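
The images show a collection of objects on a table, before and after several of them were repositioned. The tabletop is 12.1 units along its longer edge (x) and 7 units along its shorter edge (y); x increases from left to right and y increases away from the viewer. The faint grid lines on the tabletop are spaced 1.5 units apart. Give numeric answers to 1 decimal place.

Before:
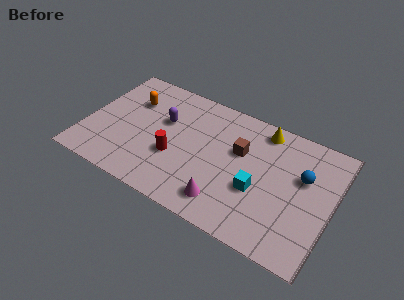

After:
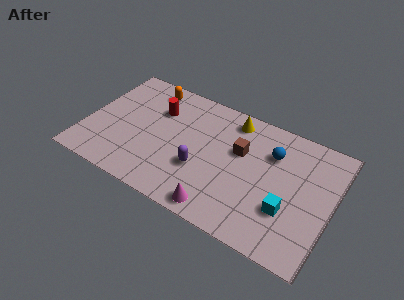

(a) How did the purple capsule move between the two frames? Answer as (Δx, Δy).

(2.1, -1.9)

From the two frames, the purple capsule sits at roughly (3.7, 4.4) before and (5.8, 2.5) after.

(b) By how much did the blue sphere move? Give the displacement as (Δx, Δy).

(-1.6, 0.6)

From the two frames, the blue sphere sits at roughly (10.6, 4.4) before and (9.0, 5.0) after.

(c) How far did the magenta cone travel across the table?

0.5

The magenta cone moved from about (7.2, 1.3) to (7.0, 0.8), a distance of √(0.2² + 0.5²) ≈ 0.5.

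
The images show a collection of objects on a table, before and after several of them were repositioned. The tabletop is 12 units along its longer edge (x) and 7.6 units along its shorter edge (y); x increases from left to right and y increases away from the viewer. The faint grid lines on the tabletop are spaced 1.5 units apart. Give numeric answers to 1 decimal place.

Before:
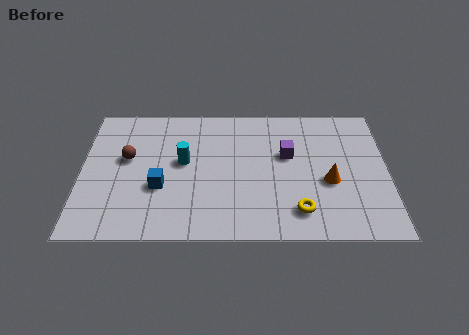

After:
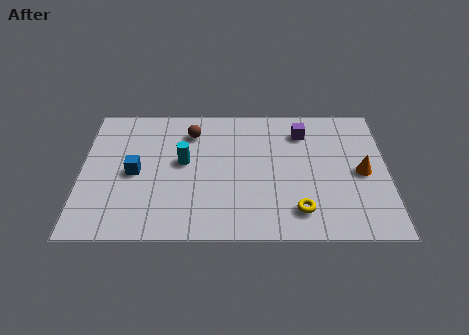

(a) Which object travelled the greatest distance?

the brown sphere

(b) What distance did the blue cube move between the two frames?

1.3

From (3.1, 2.8) to (2.1, 3.6), the blue cube covered √(1.0² + 0.8²) ≈ 1.3 units.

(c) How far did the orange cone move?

1.4

The orange cone was near (9.7, 3.1) before and (11.0, 3.6) after, so it travelled √(1.3² + 0.5²) ≈ 1.4 units.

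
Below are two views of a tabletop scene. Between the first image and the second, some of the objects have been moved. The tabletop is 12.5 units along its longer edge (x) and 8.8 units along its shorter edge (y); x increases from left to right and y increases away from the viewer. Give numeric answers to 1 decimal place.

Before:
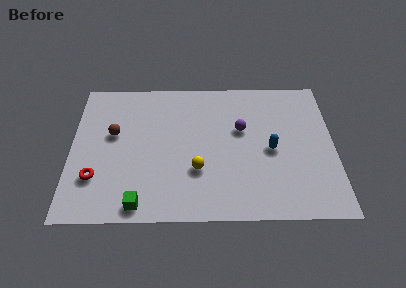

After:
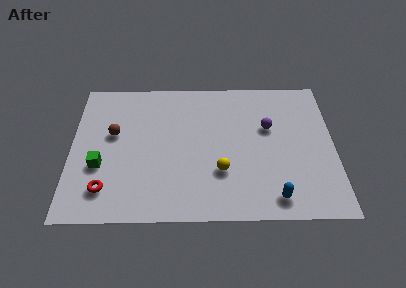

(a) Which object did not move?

the brown sphere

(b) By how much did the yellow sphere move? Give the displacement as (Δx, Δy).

(1.1, -0.1)

The yellow sphere started near (6.0, 2.9) and ended near (7.1, 2.8).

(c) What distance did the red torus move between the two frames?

0.9

The red torus moved from about (1.2, 2.5) to (1.7, 1.8), a distance of √(0.5² + 0.7²) ≈ 0.9.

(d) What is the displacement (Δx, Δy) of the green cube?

(-1.9, 2.3)

The green cube was at about (3.3, 0.9) and moved to about (1.4, 3.2).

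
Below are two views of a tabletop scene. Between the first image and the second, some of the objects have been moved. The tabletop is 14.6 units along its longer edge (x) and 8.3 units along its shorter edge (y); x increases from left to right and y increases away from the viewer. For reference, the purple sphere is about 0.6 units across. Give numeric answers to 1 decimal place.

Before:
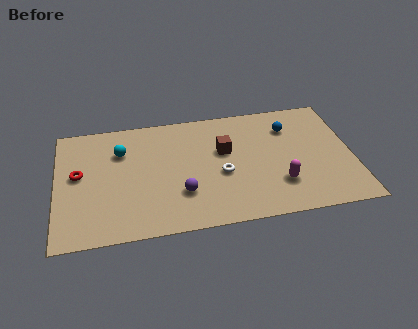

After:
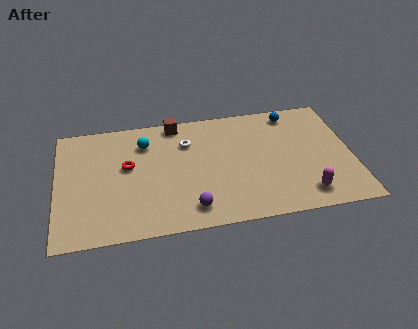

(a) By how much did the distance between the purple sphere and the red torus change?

-0.9

Before: roughly 5.4 units apart; after: 4.5. That's 0.9 units closer together.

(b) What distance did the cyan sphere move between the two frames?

1.3

The cyan sphere was near (3.2, 5.9) before and (4.4, 6.3) after, so it travelled √(1.2² + 0.4²) ≈ 1.3 units.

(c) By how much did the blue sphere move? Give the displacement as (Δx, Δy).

(0.2, 1.0)

The blue sphere started near (11.6, 6.2) and ended near (11.8, 7.2).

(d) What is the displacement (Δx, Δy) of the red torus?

(2.4, 0.2)

The red torus was at about (1.1, 4.6) and moved to about (3.5, 4.8).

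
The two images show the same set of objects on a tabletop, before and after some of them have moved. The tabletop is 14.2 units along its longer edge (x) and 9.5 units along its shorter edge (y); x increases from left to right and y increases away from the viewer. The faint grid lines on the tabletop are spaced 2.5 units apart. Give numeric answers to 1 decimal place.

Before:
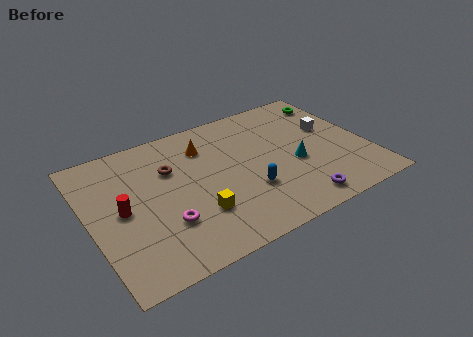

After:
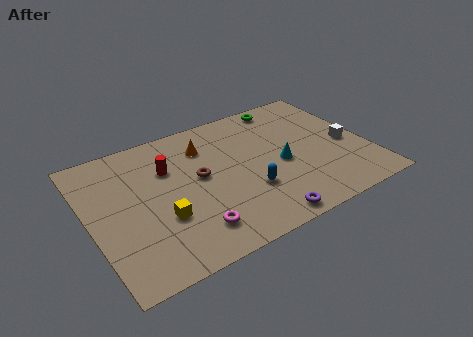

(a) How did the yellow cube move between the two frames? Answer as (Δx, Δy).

(-1.7, 0.5)

From the two frames, the yellow cube sits at roughly (5.1, 2.8) before and (3.4, 3.3) after.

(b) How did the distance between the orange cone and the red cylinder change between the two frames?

-3.1

Before: roughly 5.2 units apart; after: 2.1. That's 3.1 units closer together.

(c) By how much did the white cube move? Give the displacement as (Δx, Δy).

(0.6, -1.5)

The white cube was at about (12.6, 5.7) and moved to about (13.2, 4.2).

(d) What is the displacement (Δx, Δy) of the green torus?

(-2.5, 0.7)

The green torus started near (13.2, 7.8) and ended near (10.7, 8.5).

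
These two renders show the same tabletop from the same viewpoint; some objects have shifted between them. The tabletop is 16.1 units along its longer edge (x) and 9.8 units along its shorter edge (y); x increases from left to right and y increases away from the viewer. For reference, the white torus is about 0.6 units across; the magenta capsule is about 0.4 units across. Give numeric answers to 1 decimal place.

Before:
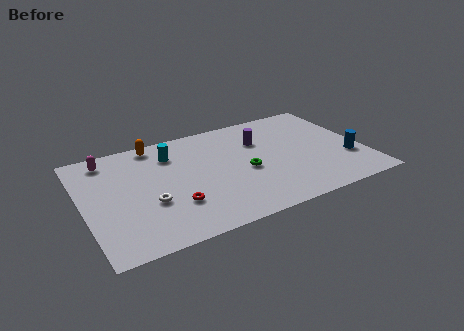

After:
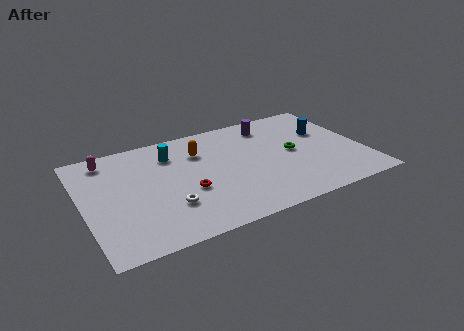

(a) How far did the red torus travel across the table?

1.3

The red torus moved from about (4.9, 2.9) to (5.8, 3.8), a distance of √(0.9² + 0.9²) ≈ 1.3.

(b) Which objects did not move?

the cyan cylinder and the magenta capsule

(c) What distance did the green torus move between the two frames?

3.0

The green torus was near (9.2, 4.3) before and (12.1, 5.0) after, so it travelled √(2.9² + 0.7²) ≈ 3.0 units.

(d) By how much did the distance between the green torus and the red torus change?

+1.9

Before: roughly 4.5 units apart; after: 6.4. That's 1.9 units further apart.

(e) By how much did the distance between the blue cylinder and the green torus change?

-3.5

Before: roughly 6.0 units apart; after: 2.5. That's 3.5 units closer together.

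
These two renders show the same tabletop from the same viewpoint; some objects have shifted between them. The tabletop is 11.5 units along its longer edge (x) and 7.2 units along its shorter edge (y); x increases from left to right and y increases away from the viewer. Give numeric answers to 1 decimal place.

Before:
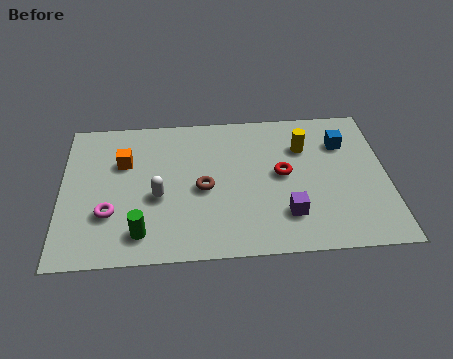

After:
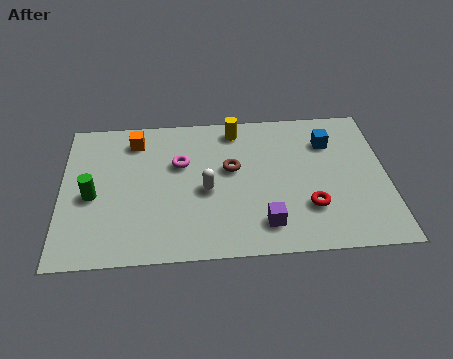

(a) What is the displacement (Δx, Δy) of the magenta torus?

(2.5, 2.3)

The magenta torus was at about (1.7, 2.3) and moved to about (4.2, 4.6).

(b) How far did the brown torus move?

1.3

The brown torus was near (5.0, 3.3) before and (6.0, 4.2) after, so it travelled √(1.0² + 0.9²) ≈ 1.3 units.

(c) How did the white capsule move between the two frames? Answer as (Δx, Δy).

(1.7, 0.2)

The white capsule started near (3.4, 3.0) and ended near (5.1, 3.2).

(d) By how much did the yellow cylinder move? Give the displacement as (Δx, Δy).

(-2.4, 1.1)

The yellow cylinder was at about (8.6, 5.1) and moved to about (6.2, 6.2).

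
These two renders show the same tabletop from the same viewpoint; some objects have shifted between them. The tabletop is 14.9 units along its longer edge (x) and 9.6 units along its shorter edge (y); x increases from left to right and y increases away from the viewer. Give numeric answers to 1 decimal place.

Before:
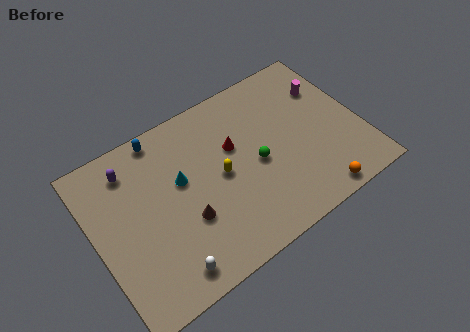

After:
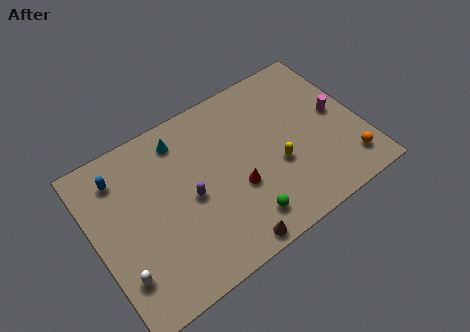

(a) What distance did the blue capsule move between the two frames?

2.7

The blue capsule was near (4.3, 8.7) before and (1.8, 7.7) after, so it travelled √(2.5² + 1.0²) ≈ 2.7 units.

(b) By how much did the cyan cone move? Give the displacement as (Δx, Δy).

(0.4, 2.3)

The cyan cone was at about (4.9, 5.7) and moved to about (5.3, 8.0).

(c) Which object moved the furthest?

the purple capsule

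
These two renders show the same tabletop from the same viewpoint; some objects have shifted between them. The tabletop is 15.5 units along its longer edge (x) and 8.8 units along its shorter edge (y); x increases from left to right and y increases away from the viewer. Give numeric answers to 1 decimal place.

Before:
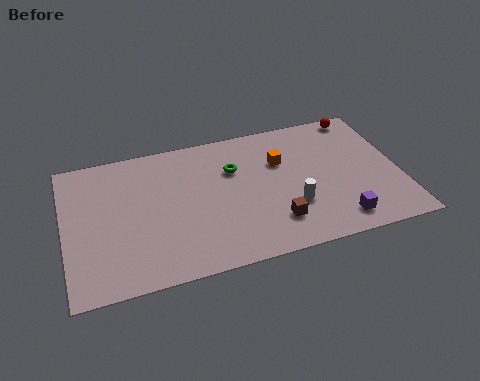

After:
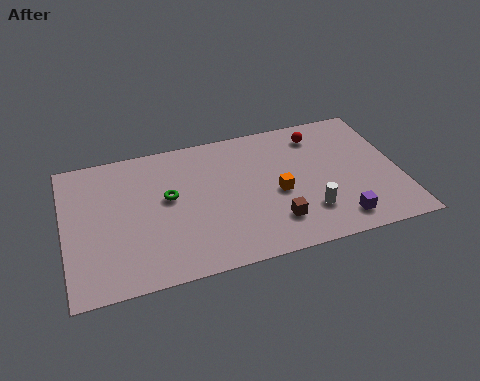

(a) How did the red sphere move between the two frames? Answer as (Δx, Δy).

(-2.1, -0.8)

The red sphere started near (14.1, 8.0) and ended near (12.0, 7.2).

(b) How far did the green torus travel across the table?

3.3

The green torus was near (7.9, 6.0) before and (4.8, 5.0) after, so it travelled √(3.1² + 1.0²) ≈ 3.3 units.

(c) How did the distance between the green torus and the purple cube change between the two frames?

+2.0

They were about 6.4 units apart before and 8.4 after — 2.0 units further apart.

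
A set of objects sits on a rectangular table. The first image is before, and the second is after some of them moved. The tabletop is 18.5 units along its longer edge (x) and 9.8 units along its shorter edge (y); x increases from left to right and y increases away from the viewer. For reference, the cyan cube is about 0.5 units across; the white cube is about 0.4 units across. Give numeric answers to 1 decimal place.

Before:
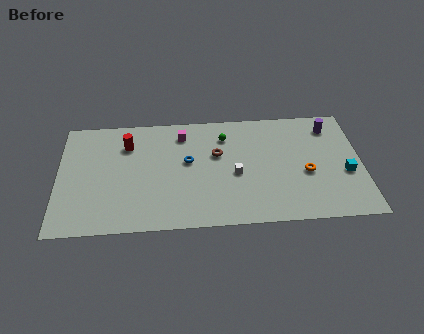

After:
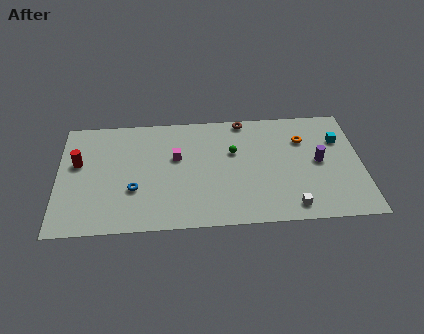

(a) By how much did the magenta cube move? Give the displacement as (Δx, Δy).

(-0.4, -2.0)

From the two frames, the magenta cube sits at roughly (7.6, 8.0) before and (7.2, 6.0) after.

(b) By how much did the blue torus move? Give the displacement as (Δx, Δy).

(-3.3, -2.2)

The blue torus was at about (7.9, 5.6) and moved to about (4.6, 3.4).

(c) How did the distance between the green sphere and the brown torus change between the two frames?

+1.3

Before: roughly 1.6 units apart; after: 2.9. That's 1.3 units further apart.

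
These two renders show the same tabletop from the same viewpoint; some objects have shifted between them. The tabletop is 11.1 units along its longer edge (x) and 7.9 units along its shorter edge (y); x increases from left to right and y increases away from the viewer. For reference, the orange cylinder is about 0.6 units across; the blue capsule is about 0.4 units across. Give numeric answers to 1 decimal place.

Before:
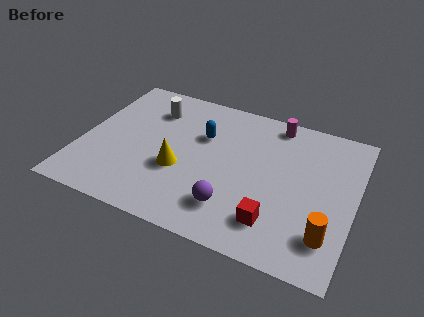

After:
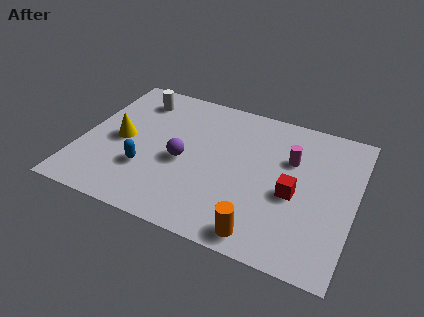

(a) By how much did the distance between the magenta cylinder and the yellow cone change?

+1.6

Before: roughly 5.3 units apart; after: 6.9. That's 1.6 units further apart.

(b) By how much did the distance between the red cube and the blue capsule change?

+1.2

They were about 4.8 units apart before and 6.0 after — 1.2 units further apart.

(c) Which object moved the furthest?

the blue capsule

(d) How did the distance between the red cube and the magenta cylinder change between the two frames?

-3.5

The distance was about 5.3 in the first image and 1.8 in the second, so they moved 3.5 units closer together.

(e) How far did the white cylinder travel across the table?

0.8

From (2.6, 6.0) to (1.9, 6.4), the white cylinder covered √(0.7² + 0.4²) ≈ 0.8 units.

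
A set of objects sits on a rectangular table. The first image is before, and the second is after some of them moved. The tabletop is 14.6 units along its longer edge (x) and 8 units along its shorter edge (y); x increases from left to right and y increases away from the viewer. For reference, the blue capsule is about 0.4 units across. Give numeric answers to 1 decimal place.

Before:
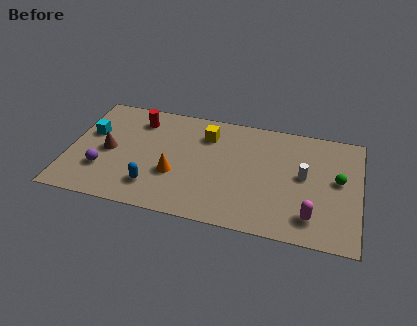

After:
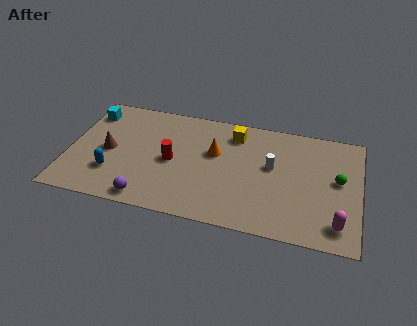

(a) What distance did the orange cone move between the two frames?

2.8

From (5.4, 2.9) to (7.3, 4.9), the orange cone covered √(1.9² + 2.0²) ≈ 2.8 units.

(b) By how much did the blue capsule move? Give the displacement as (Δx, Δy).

(-2.1, 0.5)

The blue capsule was at about (4.4, 1.8) and moved to about (2.3, 2.3).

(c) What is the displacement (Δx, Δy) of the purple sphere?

(2.4, -1.5)

The purple sphere was at about (1.8, 2.4) and moved to about (4.2, 0.9).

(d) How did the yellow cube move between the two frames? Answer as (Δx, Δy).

(1.4, 0.4)

The yellow cube started near (6.8, 6.1) and ended near (8.2, 6.5).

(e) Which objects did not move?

the brown cone and the green sphere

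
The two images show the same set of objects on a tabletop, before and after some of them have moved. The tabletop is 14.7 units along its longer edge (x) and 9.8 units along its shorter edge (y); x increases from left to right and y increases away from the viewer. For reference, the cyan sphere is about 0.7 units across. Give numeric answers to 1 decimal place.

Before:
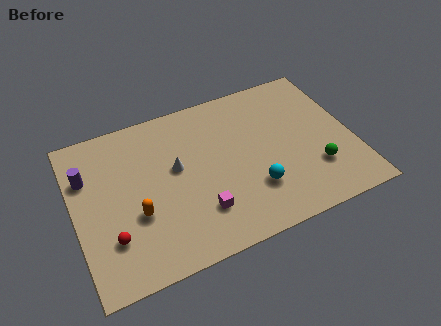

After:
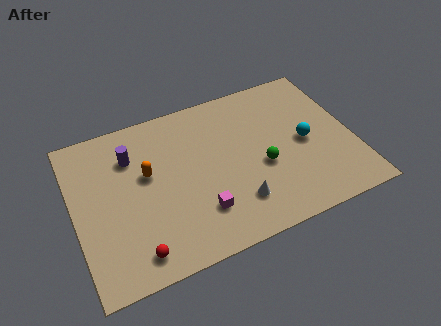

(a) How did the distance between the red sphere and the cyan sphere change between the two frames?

+2.5

They were about 7.5 units apart before and 10.0 after — 2.5 units further apart.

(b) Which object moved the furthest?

the white cone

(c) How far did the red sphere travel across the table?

1.7

The red sphere was near (1.7, 2.7) before and (2.8, 1.4) after, so it travelled √(1.1² + 1.3²) ≈ 1.7 units.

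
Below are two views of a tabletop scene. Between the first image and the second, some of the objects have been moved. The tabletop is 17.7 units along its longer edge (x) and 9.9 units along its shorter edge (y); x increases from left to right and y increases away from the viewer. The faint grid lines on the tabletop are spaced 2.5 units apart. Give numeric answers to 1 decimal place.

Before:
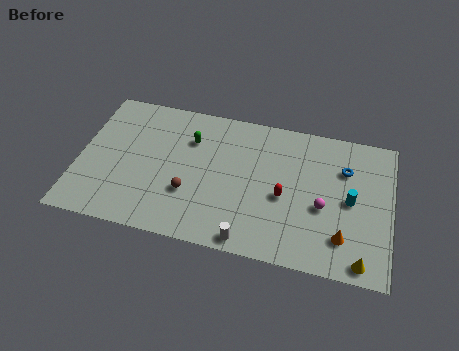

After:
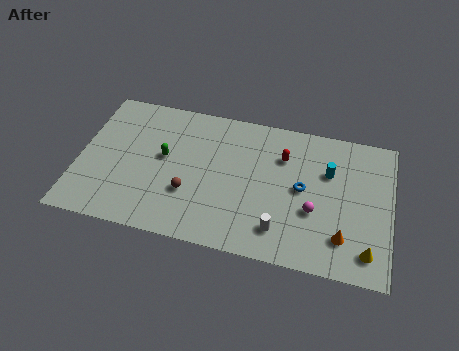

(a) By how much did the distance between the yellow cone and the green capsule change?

+0.6

They were about 11.7 units apart before and 12.3 after — 0.6 units further apart.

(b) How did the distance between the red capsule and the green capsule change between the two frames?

+0.7

They were about 6.2 units apart before and 6.9 after — 0.7 units further apart.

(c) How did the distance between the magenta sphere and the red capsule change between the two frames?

+1.7

The distance was about 2.2 in the first image and 3.9 in the second, so they moved 1.7 units further apart.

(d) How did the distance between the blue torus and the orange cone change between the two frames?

-1.0

The distance was about 4.7 in the first image and 3.7 in the second, so they moved 1.0 units closer together.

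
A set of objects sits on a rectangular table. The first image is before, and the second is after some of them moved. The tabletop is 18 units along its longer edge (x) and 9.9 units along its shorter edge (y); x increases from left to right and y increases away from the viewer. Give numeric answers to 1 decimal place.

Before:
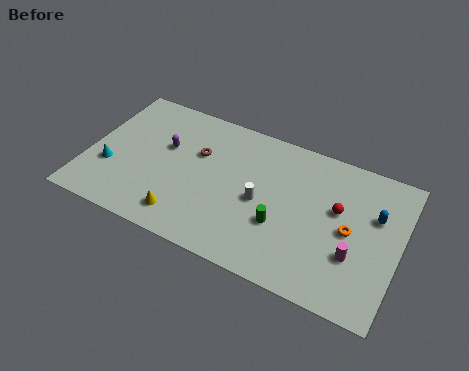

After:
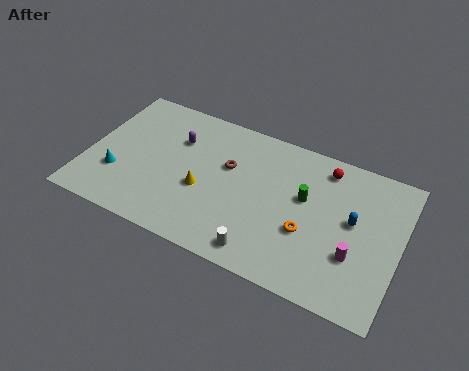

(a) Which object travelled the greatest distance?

the white cylinder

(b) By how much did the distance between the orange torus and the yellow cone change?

-3.6

The distance was about 9.7 in the first image and 6.1 in the second, so they moved 3.6 units closer together.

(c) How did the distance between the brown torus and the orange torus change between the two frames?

-3.6

Before: roughly 9.1 units apart; after: 5.5. That's 3.6 units closer together.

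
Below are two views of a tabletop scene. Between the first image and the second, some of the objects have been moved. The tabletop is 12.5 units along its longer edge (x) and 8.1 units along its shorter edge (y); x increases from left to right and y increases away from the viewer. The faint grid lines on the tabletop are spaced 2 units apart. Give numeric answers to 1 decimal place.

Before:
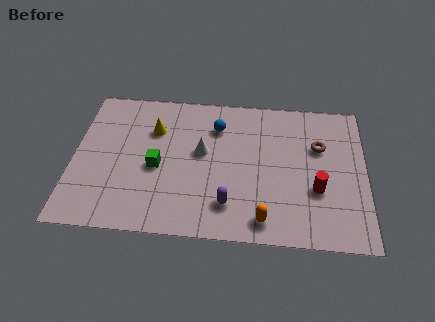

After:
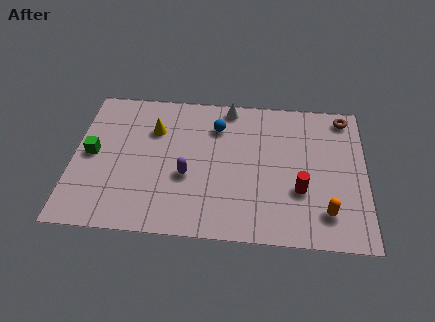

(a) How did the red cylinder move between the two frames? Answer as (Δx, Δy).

(-0.7, -0.1)

The red cylinder started near (10.4, 2.9) and ended near (9.7, 2.8).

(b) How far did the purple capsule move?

2.3

The purple capsule was near (6.7, 1.8) before and (4.9, 3.2) after, so it travelled √(1.8² + 1.4²) ≈ 2.3 units.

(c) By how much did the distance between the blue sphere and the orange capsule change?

+1.0

The distance was about 5.4 in the first image and 6.4 in the second, so they moved 1.0 units further apart.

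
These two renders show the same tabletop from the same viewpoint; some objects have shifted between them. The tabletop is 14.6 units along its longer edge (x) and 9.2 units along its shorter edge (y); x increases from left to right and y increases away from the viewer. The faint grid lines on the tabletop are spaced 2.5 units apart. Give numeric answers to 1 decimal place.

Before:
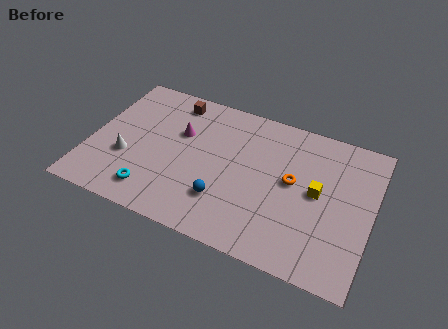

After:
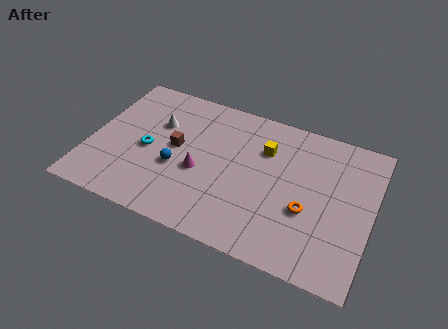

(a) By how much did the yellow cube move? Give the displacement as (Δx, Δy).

(-2.9, 1.7)

From the two frames, the yellow cube sits at roughly (11.8, 4.8) before and (8.9, 6.5) after.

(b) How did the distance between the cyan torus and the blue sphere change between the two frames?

-2.0

The distance was about 3.7 in the first image and 1.7 in the second, so they moved 2.0 units closer together.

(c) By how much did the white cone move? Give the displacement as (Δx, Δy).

(1.3, 2.8)

The white cone was at about (2.0, 3.3) and moved to about (3.3, 6.1).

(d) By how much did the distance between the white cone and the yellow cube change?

-4.3

The distance was about 9.9 in the first image and 5.6 in the second, so they moved 4.3 units closer together.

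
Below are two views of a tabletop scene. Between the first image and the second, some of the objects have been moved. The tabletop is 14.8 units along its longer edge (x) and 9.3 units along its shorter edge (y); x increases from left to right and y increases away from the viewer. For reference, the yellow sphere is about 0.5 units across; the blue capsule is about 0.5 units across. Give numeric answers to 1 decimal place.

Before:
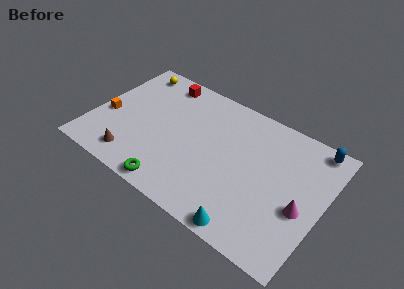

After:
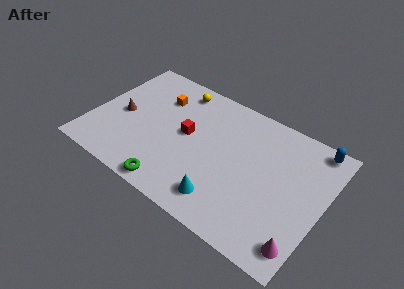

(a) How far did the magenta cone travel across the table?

2.3

From (13.6, 3.8) to (14.0, 1.5), the magenta cone covered √(0.4² + 2.3²) ≈ 2.3 units.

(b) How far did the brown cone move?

3.1

From (3.1, 1.5) to (1.8, 4.3), the brown cone covered √(1.3² + 2.8²) ≈ 3.1 units.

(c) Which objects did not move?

the blue capsule and the green torus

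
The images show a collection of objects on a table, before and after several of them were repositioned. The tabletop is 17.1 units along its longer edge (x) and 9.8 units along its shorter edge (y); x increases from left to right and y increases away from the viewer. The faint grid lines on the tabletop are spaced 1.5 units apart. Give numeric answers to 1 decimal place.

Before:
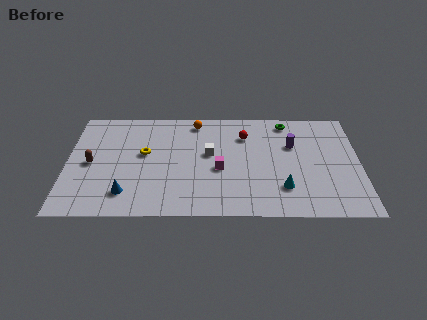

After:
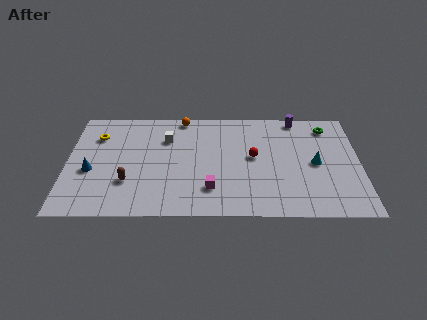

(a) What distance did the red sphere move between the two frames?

2.1

From (10.4, 7.3) to (10.9, 5.3), the red sphere covered √(0.5² + 2.0²) ≈ 2.1 units.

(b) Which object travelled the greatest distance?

the yellow torus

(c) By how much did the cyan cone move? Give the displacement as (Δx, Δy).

(1.9, 2.2)

From the two frames, the cyan cone sits at roughly (12.6, 2.5) before and (14.5, 4.7) after.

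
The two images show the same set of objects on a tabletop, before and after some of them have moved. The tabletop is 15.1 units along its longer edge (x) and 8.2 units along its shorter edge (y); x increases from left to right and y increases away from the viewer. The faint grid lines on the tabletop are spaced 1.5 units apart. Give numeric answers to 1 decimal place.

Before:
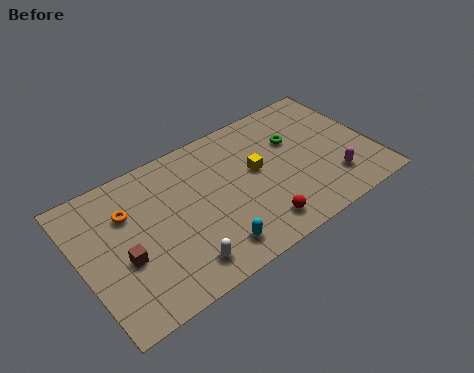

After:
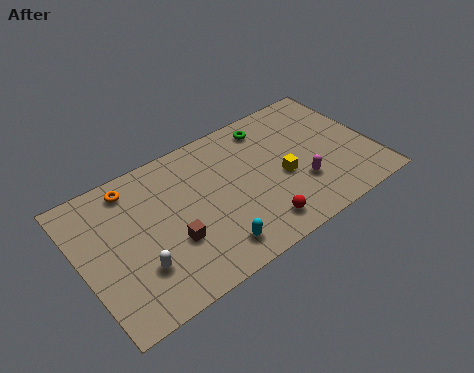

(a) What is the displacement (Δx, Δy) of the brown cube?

(2.4, -0.4)

The brown cube started near (2.0, 3.3) and ended near (4.4, 2.9).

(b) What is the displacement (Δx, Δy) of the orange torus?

(0.4, 1.3)

From the two frames, the orange torus sits at roughly (2.6, 5.7) before and (3.0, 7.0) after.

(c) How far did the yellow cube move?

1.6

The yellow cube was near (9.1, 4.6) before and (10.3, 3.5) after, so it travelled √(1.2² + 1.1²) ≈ 1.6 units.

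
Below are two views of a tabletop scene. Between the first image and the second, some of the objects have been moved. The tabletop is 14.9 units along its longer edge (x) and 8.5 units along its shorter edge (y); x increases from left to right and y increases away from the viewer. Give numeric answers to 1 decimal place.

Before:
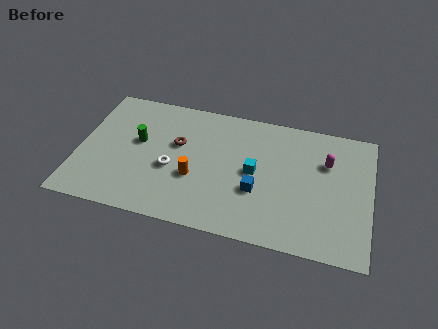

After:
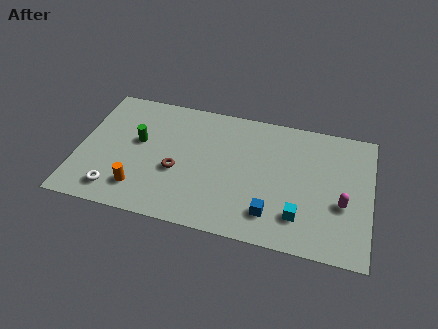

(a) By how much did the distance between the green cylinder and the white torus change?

+1.3

Before: roughly 2.3 units apart; after: 3.6. That's 1.3 units further apart.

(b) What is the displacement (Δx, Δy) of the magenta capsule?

(0.9, -2.5)

The magenta capsule started near (12.6, 5.8) and ended near (13.5, 3.3).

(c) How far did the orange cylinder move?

3.0

The orange cylinder was near (6.0, 3.2) before and (3.3, 1.8) after, so it travelled √(2.7² + 1.4²) ≈ 3.0 units.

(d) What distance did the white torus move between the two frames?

3.4

The white torus was near (4.8, 3.5) before and (2.1, 1.4) after, so it travelled √(2.7² + 2.1²) ≈ 3.4 units.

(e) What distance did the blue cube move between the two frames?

1.5

From (9.2, 3.1) to (10.0, 1.8), the blue cube covered √(0.8² + 1.3²) ≈ 1.5 units.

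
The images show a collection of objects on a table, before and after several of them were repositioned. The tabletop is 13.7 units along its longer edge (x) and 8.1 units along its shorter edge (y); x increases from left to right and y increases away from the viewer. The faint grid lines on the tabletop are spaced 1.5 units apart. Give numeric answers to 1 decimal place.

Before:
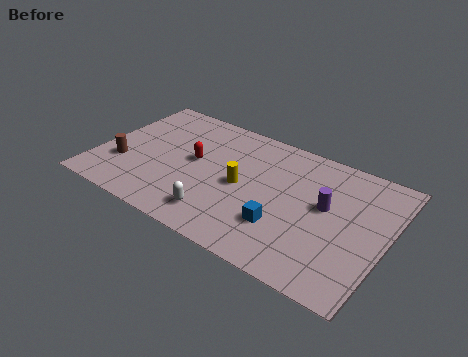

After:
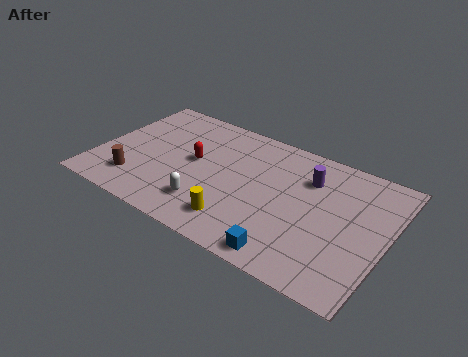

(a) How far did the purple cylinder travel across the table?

1.6

From (10.8, 4.6) to (9.8, 5.9), the purple cylinder covered √(1.0² + 1.3²) ≈ 1.6 units.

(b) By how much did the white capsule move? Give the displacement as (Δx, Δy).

(-0.6, 0.4)

The white capsule was at about (6.2, 1.5) and moved to about (5.6, 1.9).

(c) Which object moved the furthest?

the yellow cylinder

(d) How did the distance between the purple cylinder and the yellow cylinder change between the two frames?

+1.1

Before: roughly 4.0 units apart; after: 5.1. That's 1.1 units further apart.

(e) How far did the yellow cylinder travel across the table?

2.3

The yellow cylinder moved from about (6.9, 3.9) to (7.1, 1.6), a distance of √(0.2² + 2.3²) ≈ 2.3.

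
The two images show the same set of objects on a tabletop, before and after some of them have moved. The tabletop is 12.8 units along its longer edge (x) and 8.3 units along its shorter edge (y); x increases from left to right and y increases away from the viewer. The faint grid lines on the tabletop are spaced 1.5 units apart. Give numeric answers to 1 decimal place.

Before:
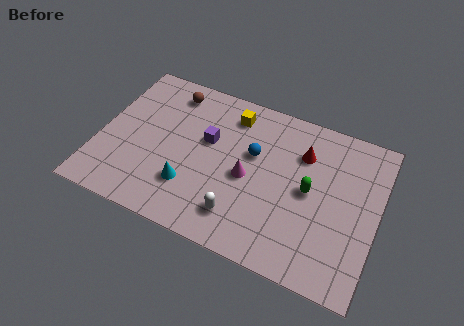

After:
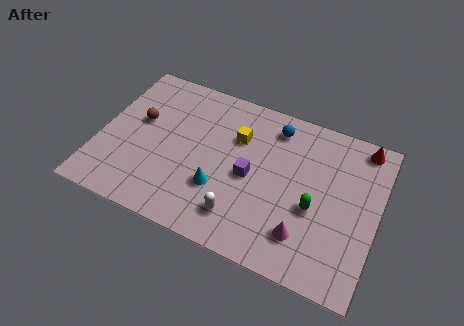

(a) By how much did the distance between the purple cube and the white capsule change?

-1.6

They were about 3.8 units apart before and 2.2 after — 1.6 units closer together.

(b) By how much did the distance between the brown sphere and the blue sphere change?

+1.9

They were about 4.5 units apart before and 6.4 after — 1.9 units further apart.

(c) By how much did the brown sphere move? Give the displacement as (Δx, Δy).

(-1.2, -2.1)

The brown sphere started near (2.9, 7.0) and ended near (1.7, 4.9).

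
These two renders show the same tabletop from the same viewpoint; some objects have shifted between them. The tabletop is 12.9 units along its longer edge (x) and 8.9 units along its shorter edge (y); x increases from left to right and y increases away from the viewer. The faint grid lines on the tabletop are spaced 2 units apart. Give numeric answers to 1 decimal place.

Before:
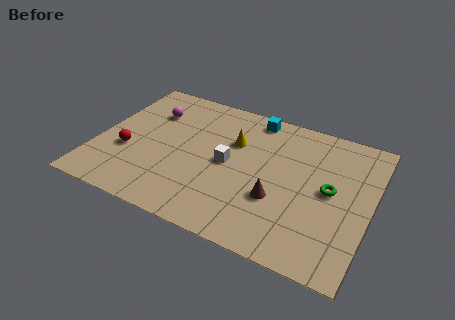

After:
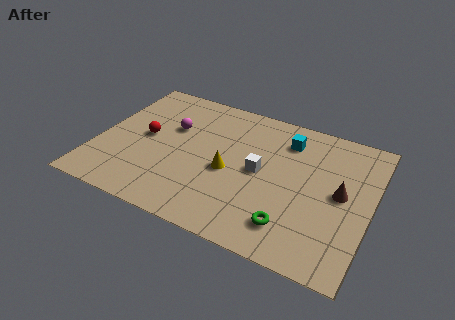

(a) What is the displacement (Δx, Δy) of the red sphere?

(0.7, 1.3)

The red sphere was at about (1.5, 3.3) and moved to about (2.2, 4.6).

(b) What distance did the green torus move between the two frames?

3.2

The green torus was near (11.0, 4.6) before and (9.5, 1.8) after, so it travelled √(1.5² + 2.8²) ≈ 3.2 units.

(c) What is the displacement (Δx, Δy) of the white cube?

(1.5, 0.1)

The white cube started near (6.2, 4.4) and ended near (7.7, 4.5).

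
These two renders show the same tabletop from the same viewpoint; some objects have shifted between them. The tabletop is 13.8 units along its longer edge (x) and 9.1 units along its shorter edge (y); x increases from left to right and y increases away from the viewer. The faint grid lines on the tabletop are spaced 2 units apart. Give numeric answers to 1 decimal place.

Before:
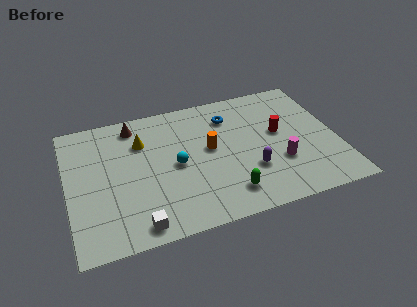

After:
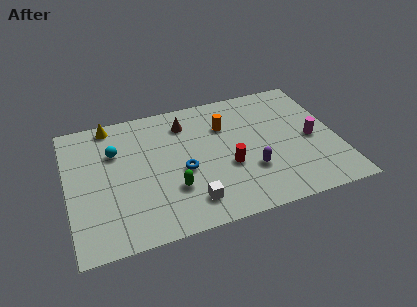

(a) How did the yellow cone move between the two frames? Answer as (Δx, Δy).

(-1.5, 1.7)

From the two frames, the yellow cone sits at roughly (3.9, 6.5) before and (2.4, 8.2) after.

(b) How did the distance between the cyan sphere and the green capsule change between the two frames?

+0.7

The distance was about 3.6 in the first image and 4.3 in the second, so they moved 0.7 units further apart.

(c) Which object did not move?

the purple capsule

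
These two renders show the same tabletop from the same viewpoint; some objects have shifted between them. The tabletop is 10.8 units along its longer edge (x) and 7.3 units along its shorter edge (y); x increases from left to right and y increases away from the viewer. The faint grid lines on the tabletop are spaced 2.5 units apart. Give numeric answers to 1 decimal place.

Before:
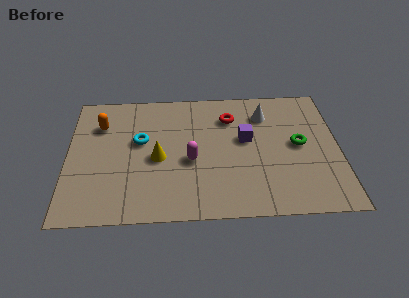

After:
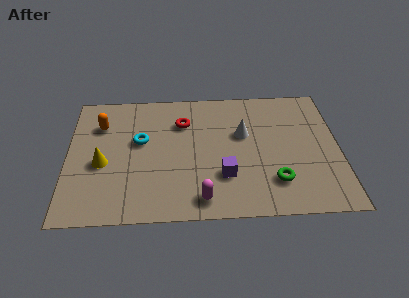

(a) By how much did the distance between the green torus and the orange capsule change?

-0.3

They were about 8.0 units apart before and 7.7 after — 0.3 units closer together.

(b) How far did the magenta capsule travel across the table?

2.1

From (4.9, 3.1) to (5.3, 1.0), the magenta capsule covered √(0.4² + 2.1²) ≈ 2.1 units.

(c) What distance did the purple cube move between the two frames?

2.2

The purple cube moved from about (7.1, 4.2) to (6.2, 2.2), a distance of √(0.9² + 2.0²) ≈ 2.2.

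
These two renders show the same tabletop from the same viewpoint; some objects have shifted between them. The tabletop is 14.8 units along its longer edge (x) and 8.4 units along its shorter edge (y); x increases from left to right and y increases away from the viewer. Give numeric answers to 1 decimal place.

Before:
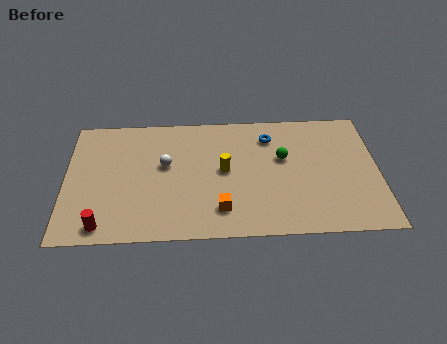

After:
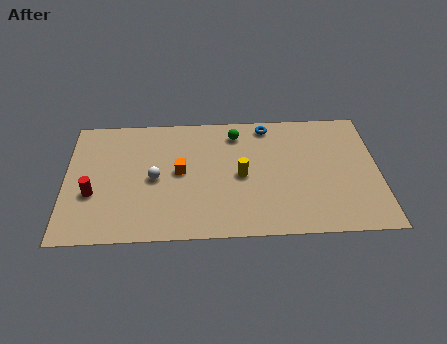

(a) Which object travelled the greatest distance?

the orange cube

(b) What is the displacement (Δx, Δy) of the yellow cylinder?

(0.8, -0.4)

The yellow cylinder started near (7.5, 4.4) and ended near (8.3, 4.0).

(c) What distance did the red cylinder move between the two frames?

2.2

The red cylinder was near (1.8, 1.0) before and (1.3, 3.1) after, so it travelled √(0.5² + 2.1²) ≈ 2.2 units.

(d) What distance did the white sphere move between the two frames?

1.0

The white sphere moved from about (4.7, 4.9) to (4.2, 4.0), a distance of √(0.5² + 0.9²) ≈ 1.0.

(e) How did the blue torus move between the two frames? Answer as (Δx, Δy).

(-0.1, 0.8)

From the two frames, the blue torus sits at roughly (9.7, 6.6) before and (9.6, 7.4) after.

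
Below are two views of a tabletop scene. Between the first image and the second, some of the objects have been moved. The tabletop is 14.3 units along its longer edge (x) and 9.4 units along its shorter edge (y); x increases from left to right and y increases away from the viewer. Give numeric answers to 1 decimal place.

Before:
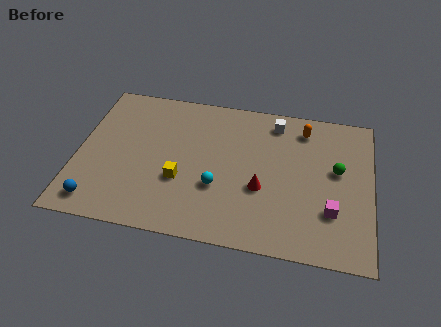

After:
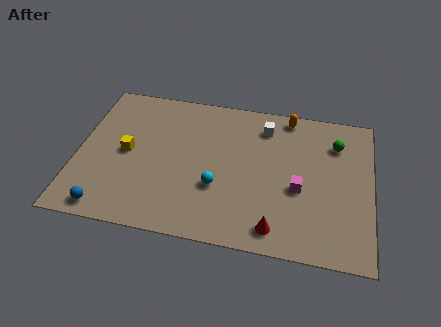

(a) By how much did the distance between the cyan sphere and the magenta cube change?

-1.6

Before: roughly 5.5 units apart; after: 3.9. That's 1.6 units closer together.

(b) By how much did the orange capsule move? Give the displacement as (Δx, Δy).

(-0.8, 0.7)

From the two frames, the orange capsule sits at roughly (10.9, 7.8) before and (10.1, 8.5) after.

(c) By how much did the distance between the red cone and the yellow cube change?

+4.2

The distance was about 3.9 in the first image and 8.1 in the second, so they moved 4.2 units further apart.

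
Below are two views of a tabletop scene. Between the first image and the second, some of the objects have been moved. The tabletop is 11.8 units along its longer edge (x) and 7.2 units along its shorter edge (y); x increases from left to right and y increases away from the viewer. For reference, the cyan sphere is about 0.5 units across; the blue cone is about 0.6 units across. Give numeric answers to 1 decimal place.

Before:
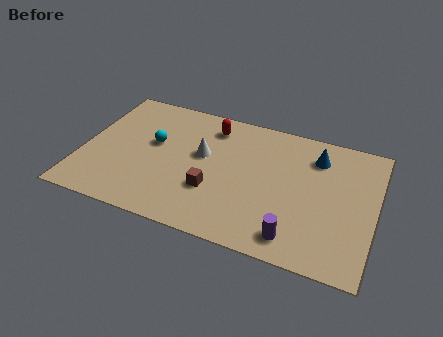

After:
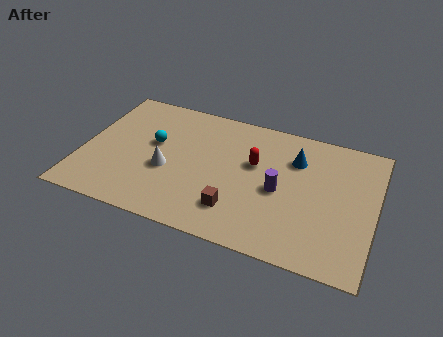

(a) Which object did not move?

the cyan sphere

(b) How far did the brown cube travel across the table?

1.2

The brown cube moved from about (5.4, 2.4) to (6.4, 1.7), a distance of √(1.0² + 0.7²) ≈ 1.2.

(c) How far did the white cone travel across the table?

1.8

From (4.8, 4.2) to (3.5, 2.9), the white cone covered √(1.3² + 1.3²) ≈ 1.8 units.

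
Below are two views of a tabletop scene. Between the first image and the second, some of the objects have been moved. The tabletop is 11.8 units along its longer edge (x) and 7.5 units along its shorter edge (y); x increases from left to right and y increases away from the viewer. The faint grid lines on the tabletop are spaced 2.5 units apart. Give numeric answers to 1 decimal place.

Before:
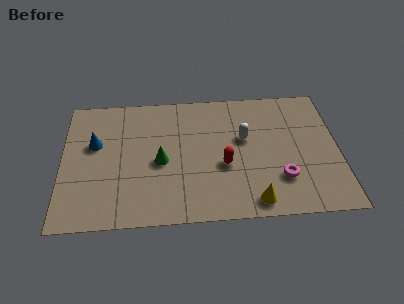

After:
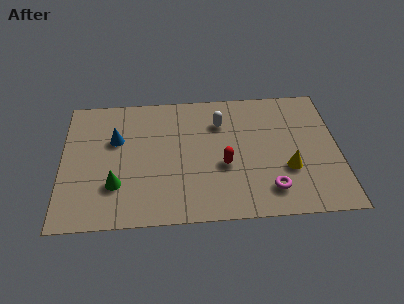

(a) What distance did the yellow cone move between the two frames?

2.3

The yellow cone moved from about (8.1, 0.9) to (9.6, 2.6), a distance of √(1.5² + 1.7²) ≈ 2.3.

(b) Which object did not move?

the red capsule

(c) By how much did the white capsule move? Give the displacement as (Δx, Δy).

(-1.0, 1.0)

The white capsule started near (7.8, 4.5) and ended near (6.8, 5.5).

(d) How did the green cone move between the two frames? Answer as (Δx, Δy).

(-1.9, -1.2)

From the two frames, the green cone sits at roughly (4.2, 3.4) before and (2.3, 2.2) after.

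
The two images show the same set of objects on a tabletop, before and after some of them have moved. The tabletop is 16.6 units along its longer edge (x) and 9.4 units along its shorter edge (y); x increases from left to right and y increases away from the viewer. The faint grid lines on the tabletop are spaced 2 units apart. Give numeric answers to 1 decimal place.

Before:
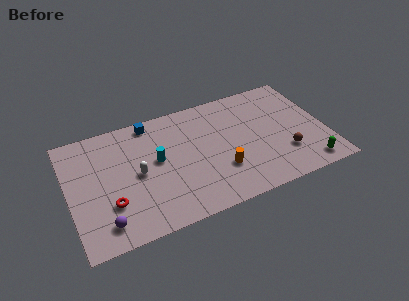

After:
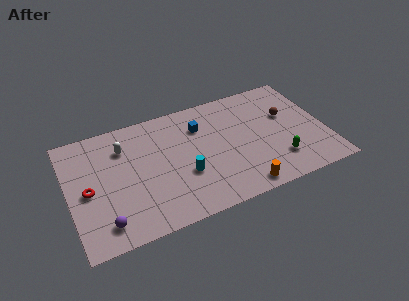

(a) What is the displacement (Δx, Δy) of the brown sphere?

(0.5, 3.1)

The brown sphere was at about (13.8, 2.7) and moved to about (14.3, 5.8).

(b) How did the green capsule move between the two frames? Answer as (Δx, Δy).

(-1.8, 1.1)

The green capsule started near (15.1, 1.2) and ended near (13.3, 2.3).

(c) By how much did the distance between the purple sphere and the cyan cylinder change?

+0.4

Before: roughly 5.2 units apart; after: 5.6. That's 0.4 units further apart.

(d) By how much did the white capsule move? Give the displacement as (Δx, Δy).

(-0.7, 2.4)

The white capsule was at about (4.4, 4.6) and moved to about (3.7, 7.0).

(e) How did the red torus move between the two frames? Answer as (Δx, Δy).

(-1.3, 1.5)

From the two frames, the red torus sits at roughly (2.5, 2.9) before and (1.2, 4.4) after.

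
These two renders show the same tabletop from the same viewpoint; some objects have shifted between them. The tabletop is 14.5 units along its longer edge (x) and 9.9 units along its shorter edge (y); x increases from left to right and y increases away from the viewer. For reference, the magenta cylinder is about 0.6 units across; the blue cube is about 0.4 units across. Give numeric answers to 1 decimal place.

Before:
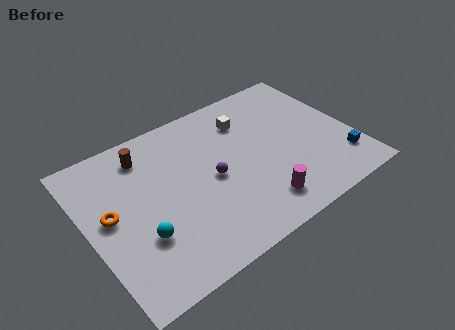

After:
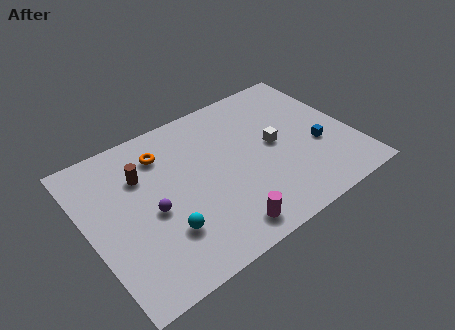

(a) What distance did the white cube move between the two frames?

2.6

The white cube was near (9.2, 7.5) before and (10.3, 5.1) after, so it travelled √(1.1² + 2.4²) ≈ 2.6 units.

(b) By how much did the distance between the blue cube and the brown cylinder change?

-1.7

The distance was about 11.5 in the first image and 9.8 in the second, so they moved 1.7 units closer together.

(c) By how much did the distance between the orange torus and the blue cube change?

-3.8

The distance was about 12.7 in the first image and 8.9 in the second, so they moved 3.8 units closer together.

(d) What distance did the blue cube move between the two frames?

1.9

The blue cube moved from about (13.5, 2.2) to (12.5, 3.8), a distance of √(1.0² + 1.6²) ≈ 1.9.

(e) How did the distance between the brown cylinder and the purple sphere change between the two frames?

-2.1

Before: roughly 4.6 units apart; after: 2.5. That's 2.1 units closer together.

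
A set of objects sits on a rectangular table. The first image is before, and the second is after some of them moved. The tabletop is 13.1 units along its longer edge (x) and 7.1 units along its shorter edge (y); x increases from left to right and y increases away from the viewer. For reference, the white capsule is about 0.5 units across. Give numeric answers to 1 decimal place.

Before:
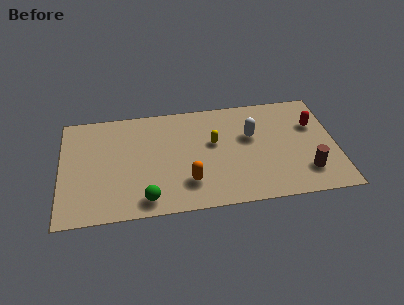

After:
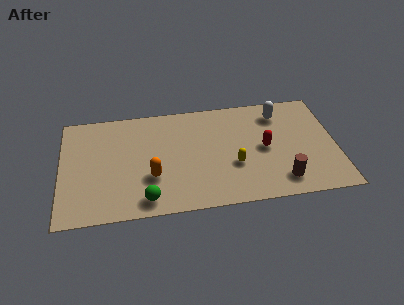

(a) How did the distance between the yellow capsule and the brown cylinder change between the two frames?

-2.4

The distance was about 5.0 in the first image and 2.6 in the second, so they moved 2.4 units closer together.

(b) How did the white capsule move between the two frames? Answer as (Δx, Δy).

(1.4, 1.3)

The white capsule started near (9.1, 4.4) and ended near (10.5, 5.7).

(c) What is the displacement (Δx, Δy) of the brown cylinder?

(-1.2, -0.4)

The brown cylinder was at about (11.6, 1.7) and moved to about (10.4, 1.3).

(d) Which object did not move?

the green sphere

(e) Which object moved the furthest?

the red capsule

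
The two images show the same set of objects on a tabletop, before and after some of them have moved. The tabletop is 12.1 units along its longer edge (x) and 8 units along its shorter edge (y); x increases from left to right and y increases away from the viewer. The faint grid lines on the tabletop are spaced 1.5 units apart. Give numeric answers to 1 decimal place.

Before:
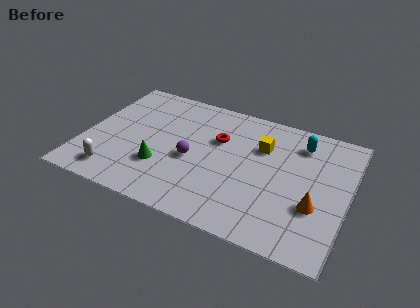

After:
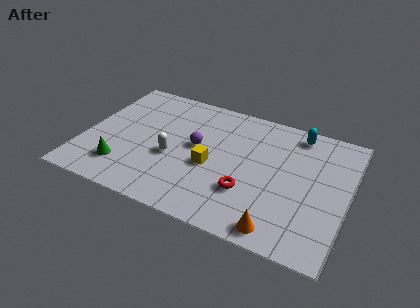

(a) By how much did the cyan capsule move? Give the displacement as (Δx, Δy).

(-0.2, 0.6)

From the two frames, the cyan capsule sits at roughly (9.7, 6.4) before and (9.5, 7.0) after.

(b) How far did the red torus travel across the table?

3.2

From (6.0, 5.2) to (7.7, 2.5), the red torus covered √(1.7² + 2.7²) ≈ 3.2 units.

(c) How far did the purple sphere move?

0.9

The purple sphere moved from about (5.0, 3.5) to (5.1, 4.4), a distance of √(0.1² + 0.9²) ≈ 0.9.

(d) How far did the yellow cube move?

3.0

The yellow cube moved from about (8.0, 5.5) to (5.9, 3.4), a distance of √(2.1² + 2.1²) ≈ 3.0.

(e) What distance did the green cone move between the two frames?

1.8

From (3.7, 2.5) to (2.0, 1.8), the green cone covered √(1.7² + 0.7²) ≈ 1.8 units.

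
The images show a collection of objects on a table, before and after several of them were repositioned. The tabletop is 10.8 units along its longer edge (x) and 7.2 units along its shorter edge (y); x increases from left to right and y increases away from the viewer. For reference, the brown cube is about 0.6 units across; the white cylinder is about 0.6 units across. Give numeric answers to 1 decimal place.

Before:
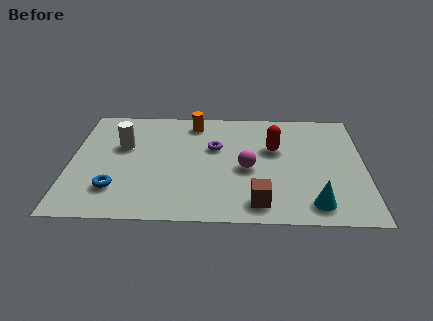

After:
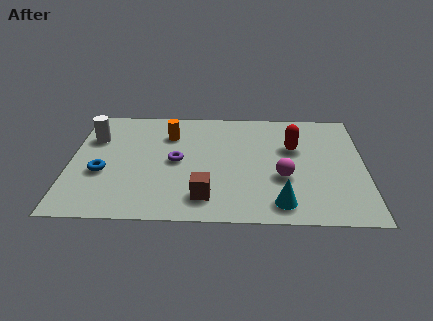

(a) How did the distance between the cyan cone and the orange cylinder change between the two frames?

-0.8

The distance was about 6.7 in the first image and 5.9 in the second, so they moved 0.8 units closer together.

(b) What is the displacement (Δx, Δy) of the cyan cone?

(-1.2, 0.0)

The cyan cone started near (8.9, 1.1) and ended near (7.7, 1.1).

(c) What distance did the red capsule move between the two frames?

0.7

The red capsule moved from about (7.5, 4.5) to (8.2, 4.6), a distance of √(0.7² + 0.1²) ≈ 0.7.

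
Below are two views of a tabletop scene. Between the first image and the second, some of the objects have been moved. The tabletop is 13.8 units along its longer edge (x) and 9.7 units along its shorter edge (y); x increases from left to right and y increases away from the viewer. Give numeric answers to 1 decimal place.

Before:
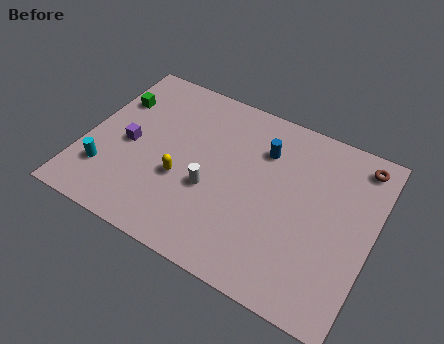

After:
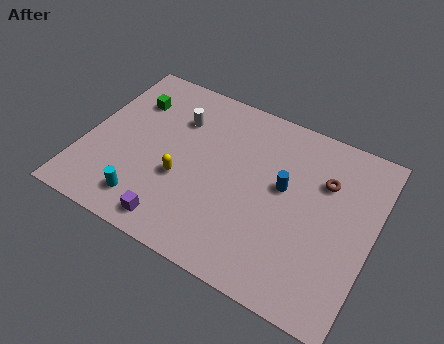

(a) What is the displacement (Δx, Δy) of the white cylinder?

(-2.1, 3.2)

The white cylinder started near (6.2, 3.8) and ended near (4.1, 7.0).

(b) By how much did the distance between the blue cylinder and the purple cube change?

-0.4

Before: roughly 6.7 units apart; after: 6.3. That's 0.4 units closer together.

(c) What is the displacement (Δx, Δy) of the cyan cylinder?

(2.1, -0.8)

The cyan cylinder started near (1.3, 2.5) and ended near (3.4, 1.7).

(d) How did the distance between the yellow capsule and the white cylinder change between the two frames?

+2.0

Before: roughly 1.4 units apart; after: 3.4. That's 2.0 units further apart.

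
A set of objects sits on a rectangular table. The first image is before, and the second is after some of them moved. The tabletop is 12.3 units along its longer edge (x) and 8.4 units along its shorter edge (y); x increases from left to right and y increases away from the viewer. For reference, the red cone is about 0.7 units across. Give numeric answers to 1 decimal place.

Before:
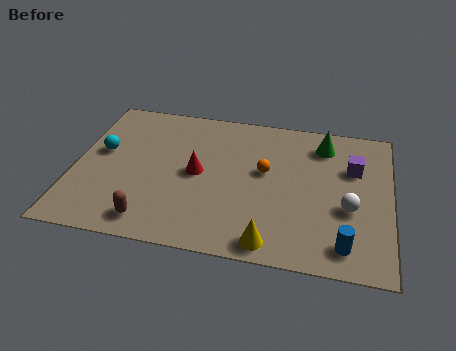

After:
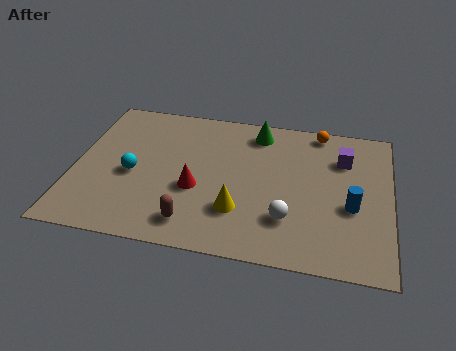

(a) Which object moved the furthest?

the orange sphere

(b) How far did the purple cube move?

0.6

The purple cube moved from about (10.8, 5.6) to (10.4, 6.1), a distance of √(0.4² + 0.5²) ≈ 0.6.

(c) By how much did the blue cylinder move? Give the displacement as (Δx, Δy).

(0.2, 2.1)

The blue cylinder was at about (10.6, 1.3) and moved to about (10.8, 3.4).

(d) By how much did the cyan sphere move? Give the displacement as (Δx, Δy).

(1.3, -1.1)

From the two frames, the cyan sphere sits at roughly (1.0, 4.8) before and (2.3, 3.7) after.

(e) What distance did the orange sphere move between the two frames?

3.4

The orange sphere was near (7.4, 4.8) before and (9.4, 7.6) after, so it travelled √(2.0² + 2.8²) ≈ 3.4 units.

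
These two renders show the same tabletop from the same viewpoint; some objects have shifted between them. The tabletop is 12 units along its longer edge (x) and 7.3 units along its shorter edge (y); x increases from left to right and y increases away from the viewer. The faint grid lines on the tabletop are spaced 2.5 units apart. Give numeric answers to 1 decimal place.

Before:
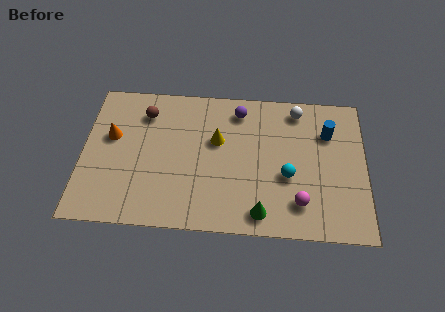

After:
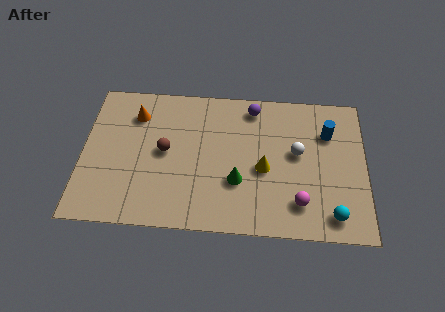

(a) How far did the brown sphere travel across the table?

2.1

From (2.6, 5.7) to (3.5, 3.8), the brown sphere covered √(0.9² + 1.9²) ≈ 2.1 units.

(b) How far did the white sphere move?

2.2

The white sphere was near (9.1, 6.3) before and (9.1, 4.1) after, so it travelled √(0.0² + 2.2²) ≈ 2.2 units.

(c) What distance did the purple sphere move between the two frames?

0.6

The purple sphere was near (6.6, 6.1) before and (7.2, 6.3) after, so it travelled √(0.6² + 0.2²) ≈ 0.6 units.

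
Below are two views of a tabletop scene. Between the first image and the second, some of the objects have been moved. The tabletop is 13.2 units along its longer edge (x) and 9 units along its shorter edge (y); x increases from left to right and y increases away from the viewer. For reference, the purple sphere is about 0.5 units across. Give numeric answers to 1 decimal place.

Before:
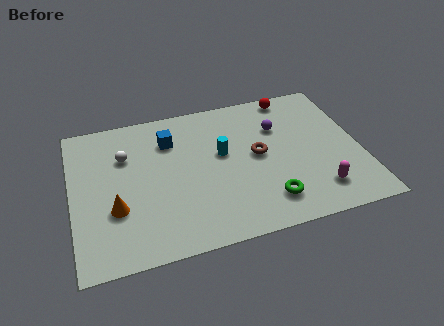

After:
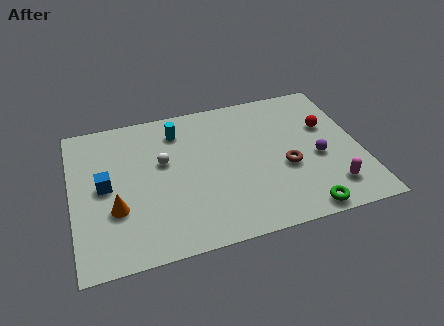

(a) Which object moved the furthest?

the blue cube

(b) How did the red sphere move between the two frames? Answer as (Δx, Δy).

(1.4, -2.4)

From the two frames, the red sphere sits at roughly (10.4, 8.1) before and (11.8, 5.7) after.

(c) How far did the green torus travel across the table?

1.8

From (8.7, 1.8) to (10.2, 0.8), the green torus covered √(1.5² + 1.0²) ≈ 1.8 units.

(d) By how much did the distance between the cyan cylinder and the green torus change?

+4.4

The distance was about 3.8 in the first image and 8.2 in the second, so they moved 4.4 units further apart.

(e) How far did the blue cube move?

3.7

The blue cube was near (4.6, 6.7) before and (1.5, 4.6) after, so it travelled √(3.1² + 2.1²) ≈ 3.7 units.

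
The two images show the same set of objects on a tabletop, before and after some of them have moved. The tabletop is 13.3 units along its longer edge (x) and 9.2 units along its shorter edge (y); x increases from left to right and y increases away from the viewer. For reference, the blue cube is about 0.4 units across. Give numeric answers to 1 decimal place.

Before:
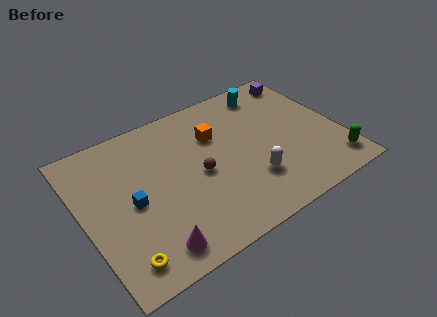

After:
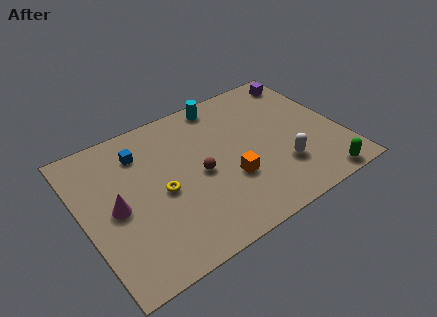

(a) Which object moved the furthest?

the yellow torus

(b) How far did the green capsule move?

1.1

The green capsule was near (12.5, 1.5) before and (11.6, 0.8) after, so it travelled √(0.9² + 0.7²) ≈ 1.1 units.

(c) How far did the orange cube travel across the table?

3.1

From (7.1, 6.3) to (7.3, 3.2), the orange cube covered √(0.2² + 3.1²) ≈ 3.1 units.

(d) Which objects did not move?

the purple cube and the brown sphere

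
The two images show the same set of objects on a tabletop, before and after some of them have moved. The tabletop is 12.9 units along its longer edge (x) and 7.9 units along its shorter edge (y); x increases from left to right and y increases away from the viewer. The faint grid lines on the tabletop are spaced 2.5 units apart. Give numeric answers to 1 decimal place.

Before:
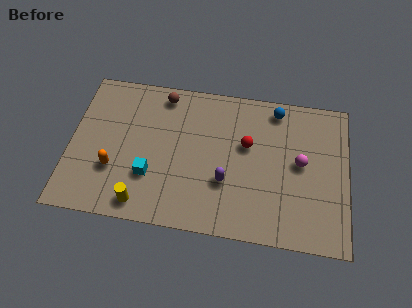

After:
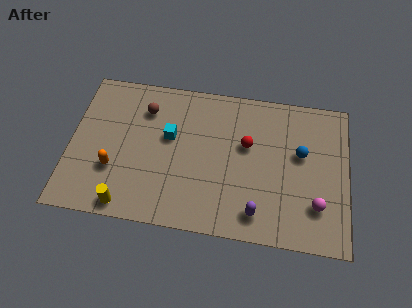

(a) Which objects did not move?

the orange capsule and the red sphere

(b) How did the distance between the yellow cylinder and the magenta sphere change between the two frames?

+0.9

They were about 7.9 units apart before and 8.8 after — 0.9 units further apart.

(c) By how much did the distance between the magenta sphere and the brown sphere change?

+2.0

The distance was about 7.0 in the first image and 9.0 in the second, so they moved 2.0 units further apart.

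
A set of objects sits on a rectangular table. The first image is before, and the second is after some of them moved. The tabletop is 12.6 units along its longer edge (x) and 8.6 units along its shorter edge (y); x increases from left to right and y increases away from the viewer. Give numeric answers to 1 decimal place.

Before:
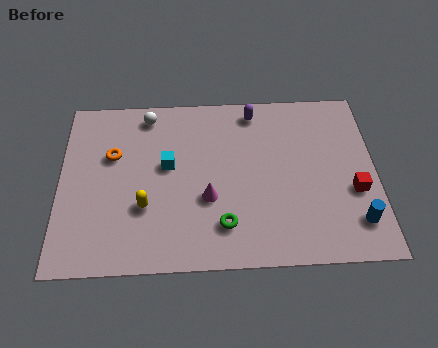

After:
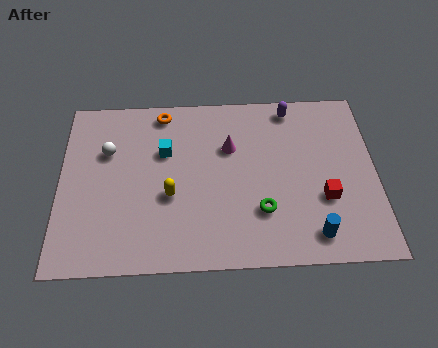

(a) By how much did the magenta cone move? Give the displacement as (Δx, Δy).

(0.9, 2.5)

The magenta cone was at about (5.9, 3.2) and moved to about (6.8, 5.7).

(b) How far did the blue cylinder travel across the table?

1.8

The blue cylinder was near (11.7, 1.8) before and (10.0, 1.3) after, so it travelled √(1.7² + 0.5²) ≈ 1.8 units.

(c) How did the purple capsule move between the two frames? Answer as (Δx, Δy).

(1.5, 0.1)

The purple capsule was at about (7.8, 7.5) and moved to about (9.3, 7.6).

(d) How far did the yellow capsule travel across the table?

1.1

From (3.4, 2.9) to (4.4, 3.4), the yellow capsule covered √(1.0² + 0.5²) ≈ 1.1 units.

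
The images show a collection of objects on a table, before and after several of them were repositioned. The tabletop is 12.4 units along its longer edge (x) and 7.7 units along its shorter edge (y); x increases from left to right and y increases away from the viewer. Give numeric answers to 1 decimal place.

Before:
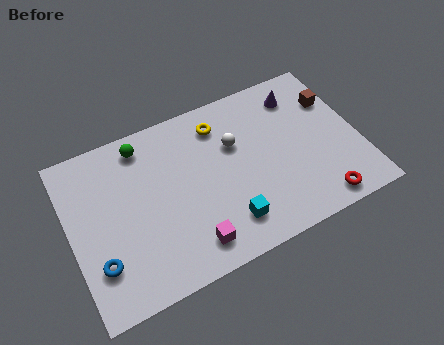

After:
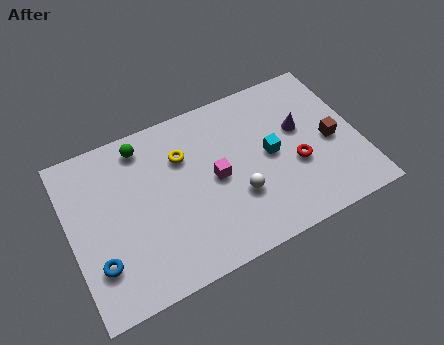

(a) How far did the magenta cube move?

2.9

From (4.8, 1.3) to (6.2, 3.8), the magenta cube covered √(1.4² + 2.5²) ≈ 2.9 units.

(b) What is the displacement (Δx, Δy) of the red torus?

(-0.7, 2.1)

From the two frames, the red torus sits at roughly (10.3, 0.9) before and (9.6, 3.0) after.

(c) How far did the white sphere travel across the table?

2.4

The white sphere moved from about (7.2, 5.0) to (7.0, 2.6), a distance of √(0.2² + 2.4²) ≈ 2.4.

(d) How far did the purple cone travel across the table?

1.6

From (10.2, 6.2) to (10.0, 4.6), the purple cone covered √(0.2² + 1.6²) ≈ 1.6 units.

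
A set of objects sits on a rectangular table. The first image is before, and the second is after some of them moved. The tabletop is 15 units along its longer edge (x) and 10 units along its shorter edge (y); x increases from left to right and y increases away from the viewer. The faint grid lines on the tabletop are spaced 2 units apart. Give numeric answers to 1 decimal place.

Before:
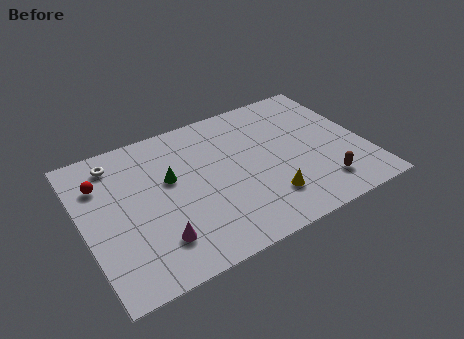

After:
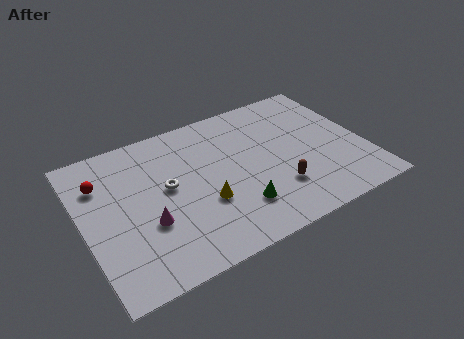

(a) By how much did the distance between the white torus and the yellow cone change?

-6.9

Before: roughly 9.4 units apart; after: 2.5. That's 6.9 units closer together.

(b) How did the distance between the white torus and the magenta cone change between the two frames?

-4.0

The distance was about 6.3 in the first image and 2.3 in the second, so they moved 4.0 units closer together.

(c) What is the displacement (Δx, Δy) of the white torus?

(2.4, -2.9)

The white torus started near (2.1, 8.4) and ended near (4.5, 5.5).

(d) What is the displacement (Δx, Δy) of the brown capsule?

(-2.3, 0.8)

The brown capsule was at about (12.3, 2.0) and moved to about (10.0, 2.8).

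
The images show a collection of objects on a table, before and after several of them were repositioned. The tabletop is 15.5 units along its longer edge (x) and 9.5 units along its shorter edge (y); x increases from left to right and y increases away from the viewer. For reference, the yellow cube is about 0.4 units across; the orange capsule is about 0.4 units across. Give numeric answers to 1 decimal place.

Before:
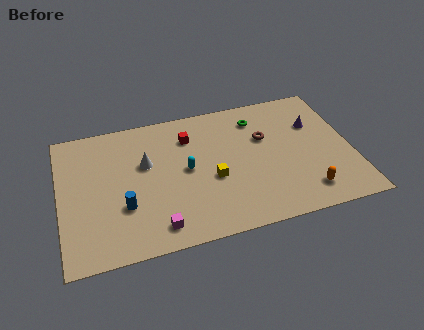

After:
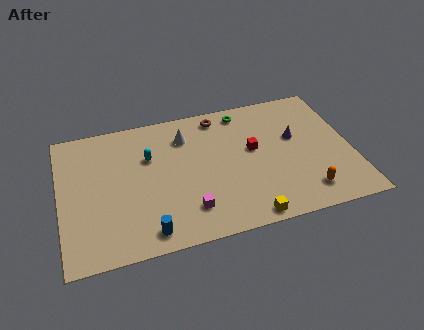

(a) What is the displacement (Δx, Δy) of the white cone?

(2.2, 1.4)

The white cone started near (4.6, 5.9) and ended near (6.8, 7.3).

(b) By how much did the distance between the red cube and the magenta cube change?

-1.2

The distance was about 6.2 in the first image and 5.0 in the second, so they moved 1.2 units closer together.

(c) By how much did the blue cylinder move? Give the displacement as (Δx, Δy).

(1.1, -2.0)

The blue cylinder was at about (3.3, 3.2) and moved to about (4.4, 1.2).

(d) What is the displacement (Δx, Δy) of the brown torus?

(-2.3, 2.2)

From the two frames, the brown torus sits at roughly (11.0, 6.1) before and (8.7, 8.3) after.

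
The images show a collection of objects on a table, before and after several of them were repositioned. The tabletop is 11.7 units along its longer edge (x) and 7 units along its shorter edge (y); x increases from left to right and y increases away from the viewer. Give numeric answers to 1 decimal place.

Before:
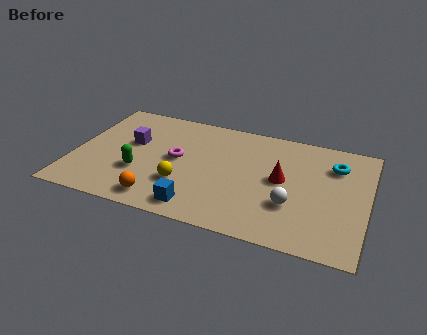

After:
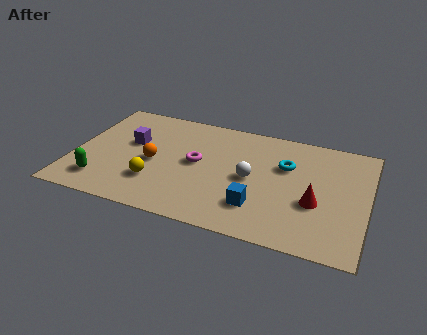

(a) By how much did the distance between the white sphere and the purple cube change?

-1.9

The distance was about 6.9 in the first image and 5.0 in the second, so they moved 1.9 units closer together.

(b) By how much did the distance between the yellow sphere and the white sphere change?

-0.3

The distance was about 4.3 in the first image and 4.0 in the second, so they moved 0.3 units closer together.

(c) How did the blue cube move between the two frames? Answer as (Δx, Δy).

(2.3, 0.8)

From the two frames, the blue cube sits at roughly (5.2, 1.0) before and (7.5, 1.8) after.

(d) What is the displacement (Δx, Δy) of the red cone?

(1.4, -1.0)

The red cone started near (8.3, 3.7) and ended near (9.7, 2.7).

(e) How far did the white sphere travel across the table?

2.0

From (8.8, 2.3) to (7.1, 3.4), the white sphere covered √(1.7² + 1.1²) ≈ 2.0 units.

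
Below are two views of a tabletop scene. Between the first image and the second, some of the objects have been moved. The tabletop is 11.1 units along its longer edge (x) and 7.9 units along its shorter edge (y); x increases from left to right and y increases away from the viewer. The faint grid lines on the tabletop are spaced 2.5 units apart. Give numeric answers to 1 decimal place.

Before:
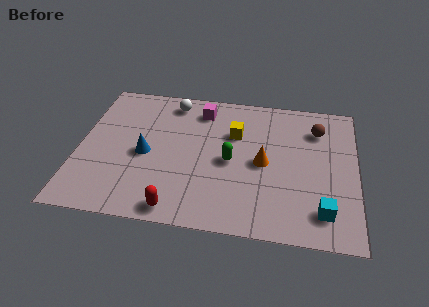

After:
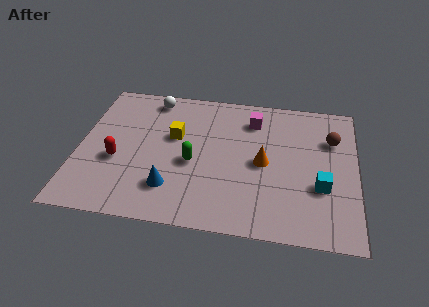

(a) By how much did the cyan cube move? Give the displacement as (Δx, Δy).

(-0.1, 1.3)

The cyan cube started near (9.8, 1.5) and ended near (9.7, 2.8).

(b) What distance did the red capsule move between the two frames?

3.4

The red capsule moved from about (4.1, 0.8) to (1.6, 3.1), a distance of √(2.5² + 2.3²) ≈ 3.4.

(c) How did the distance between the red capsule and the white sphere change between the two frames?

-2.0

Before: roughly 6.0 units apart; after: 4.0. That's 2.0 units closer together.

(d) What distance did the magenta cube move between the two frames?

2.1

The magenta cube was near (4.8, 6.5) before and (6.9, 6.2) after, so it travelled √(2.1² + 0.3²) ≈ 2.1 units.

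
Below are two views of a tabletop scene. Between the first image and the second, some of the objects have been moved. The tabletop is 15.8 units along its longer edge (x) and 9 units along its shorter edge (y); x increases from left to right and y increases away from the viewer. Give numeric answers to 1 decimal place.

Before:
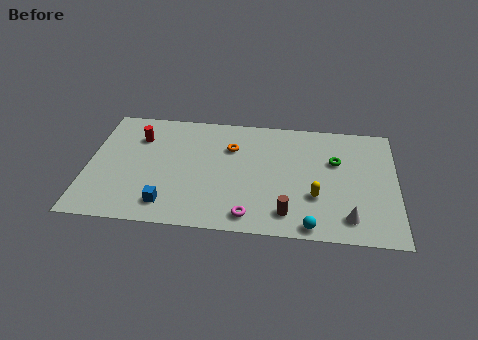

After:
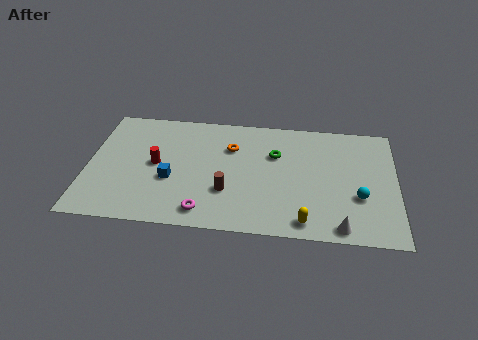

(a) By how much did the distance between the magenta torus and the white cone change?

+1.9

Before: roughly 5.0 units apart; after: 6.9. That's 1.9 units further apart.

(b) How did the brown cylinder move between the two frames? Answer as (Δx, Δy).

(-3.1, 1.3)

The brown cylinder started near (10.3, 1.6) and ended near (7.2, 2.9).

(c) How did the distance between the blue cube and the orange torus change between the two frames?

-1.5

Before: roughly 5.6 units apart; after: 4.1. That's 1.5 units closer together.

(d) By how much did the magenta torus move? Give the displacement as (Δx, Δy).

(-2.3, 0.1)

The magenta torus was at about (8.4, 1.2) and moved to about (6.1, 1.3).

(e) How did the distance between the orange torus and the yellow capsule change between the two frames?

+1.0

The distance was about 5.5 in the first image and 6.5 in the second, so they moved 1.0 units further apart.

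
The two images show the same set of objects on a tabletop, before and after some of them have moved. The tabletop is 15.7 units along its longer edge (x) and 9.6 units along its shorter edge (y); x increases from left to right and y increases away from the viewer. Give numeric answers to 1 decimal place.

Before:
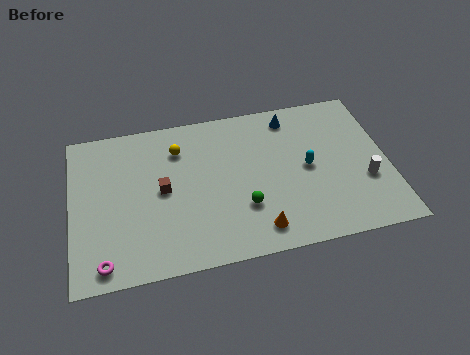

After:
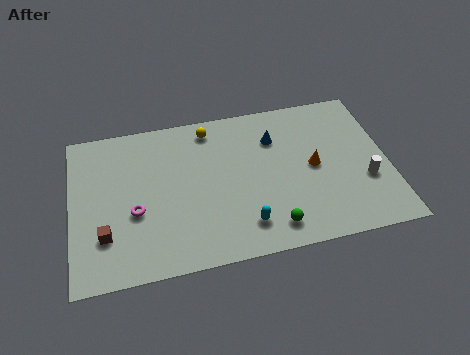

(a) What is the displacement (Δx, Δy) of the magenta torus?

(1.6, 2.7)

The magenta torus started near (1.5, 1.1) and ended near (3.1, 3.8).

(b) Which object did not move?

the white cylinder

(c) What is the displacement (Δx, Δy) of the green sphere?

(1.3, -1.5)

The green sphere started near (8.4, 3.0) and ended near (9.7, 1.5).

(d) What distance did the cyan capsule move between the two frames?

4.4

The cyan capsule moved from about (11.7, 4.8) to (8.4, 1.9), a distance of √(3.3² + 2.9²) ≈ 4.4.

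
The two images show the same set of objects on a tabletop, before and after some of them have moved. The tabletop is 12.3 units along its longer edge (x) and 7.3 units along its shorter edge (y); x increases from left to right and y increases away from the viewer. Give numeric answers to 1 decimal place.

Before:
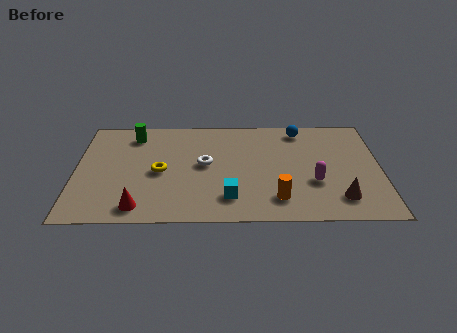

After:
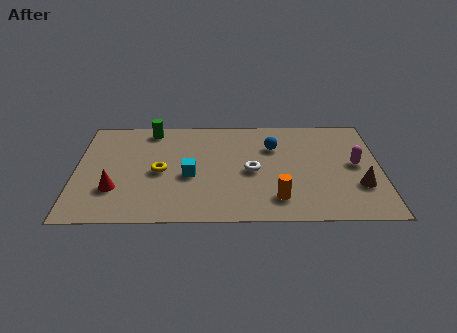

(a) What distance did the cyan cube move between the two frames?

2.2

The cyan cube was near (6.2, 1.6) before and (4.6, 3.1) after, so it travelled √(1.6² + 1.5²) ≈ 2.2 units.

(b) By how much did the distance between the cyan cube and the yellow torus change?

-2.1

Before: roughly 3.3 units apart; after: 1.2. That's 2.1 units closer together.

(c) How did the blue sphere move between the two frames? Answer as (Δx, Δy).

(-1.1, -1.2)

From the two frames, the blue sphere sits at roughly (9.1, 6.3) before and (8.0, 5.1) after.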